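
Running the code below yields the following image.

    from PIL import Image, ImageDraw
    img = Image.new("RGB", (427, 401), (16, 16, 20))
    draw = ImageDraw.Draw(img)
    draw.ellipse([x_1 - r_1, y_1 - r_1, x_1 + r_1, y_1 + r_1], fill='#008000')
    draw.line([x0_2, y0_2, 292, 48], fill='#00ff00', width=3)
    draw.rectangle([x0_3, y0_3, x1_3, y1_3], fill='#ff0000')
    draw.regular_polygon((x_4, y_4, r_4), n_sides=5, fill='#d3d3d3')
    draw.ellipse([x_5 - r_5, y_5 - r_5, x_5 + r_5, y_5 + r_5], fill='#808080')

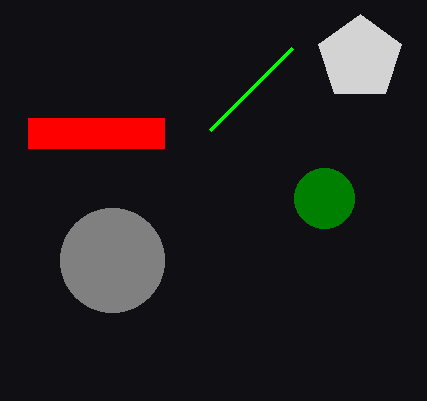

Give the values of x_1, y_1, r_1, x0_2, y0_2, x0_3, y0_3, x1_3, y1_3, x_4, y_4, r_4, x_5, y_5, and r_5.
x_1 = 324; y_1 = 198; r_1 = 30; x0_2 = 210; y0_2 = 130; x0_3 = 28; y0_3 = 118; x1_3 = 164; y1_3 = 148; x_4 = 360; y_4 = 58; r_4 = 44; x_5 = 112; y_5 = 260; r_5 = 52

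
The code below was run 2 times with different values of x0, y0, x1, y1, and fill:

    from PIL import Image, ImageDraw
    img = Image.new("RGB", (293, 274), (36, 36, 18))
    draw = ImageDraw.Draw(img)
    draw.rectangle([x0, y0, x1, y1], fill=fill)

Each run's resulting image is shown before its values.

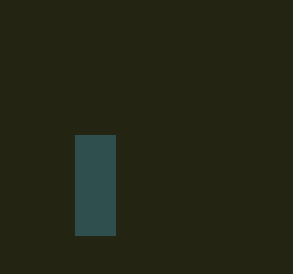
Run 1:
x0 = 75
y0 = 135
x1 = 115
y1 = 235
fill = 'darkslategray'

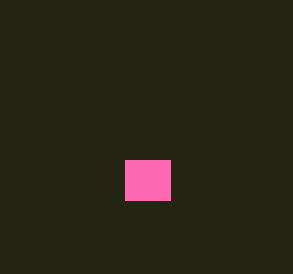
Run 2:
x0 = 125; y0 = 160; x1 = 170; y1 = 200; fill = 'hotpink'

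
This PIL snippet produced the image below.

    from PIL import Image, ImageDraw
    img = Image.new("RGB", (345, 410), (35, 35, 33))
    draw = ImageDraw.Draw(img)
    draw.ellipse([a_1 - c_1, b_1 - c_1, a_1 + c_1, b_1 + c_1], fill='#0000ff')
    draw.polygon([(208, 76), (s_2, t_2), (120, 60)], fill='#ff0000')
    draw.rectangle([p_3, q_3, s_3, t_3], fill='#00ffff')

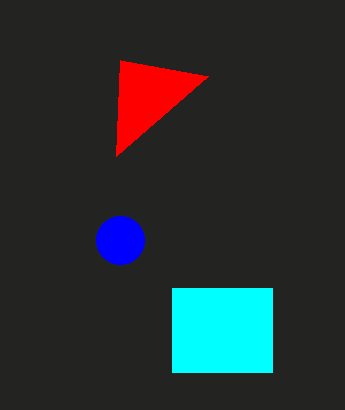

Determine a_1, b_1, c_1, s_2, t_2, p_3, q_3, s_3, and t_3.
a_1 = 120
b_1 = 240
c_1 = 24
s_2 = 116
t_2 = 156
p_3 = 172
q_3 = 288
s_3 = 272
t_3 = 372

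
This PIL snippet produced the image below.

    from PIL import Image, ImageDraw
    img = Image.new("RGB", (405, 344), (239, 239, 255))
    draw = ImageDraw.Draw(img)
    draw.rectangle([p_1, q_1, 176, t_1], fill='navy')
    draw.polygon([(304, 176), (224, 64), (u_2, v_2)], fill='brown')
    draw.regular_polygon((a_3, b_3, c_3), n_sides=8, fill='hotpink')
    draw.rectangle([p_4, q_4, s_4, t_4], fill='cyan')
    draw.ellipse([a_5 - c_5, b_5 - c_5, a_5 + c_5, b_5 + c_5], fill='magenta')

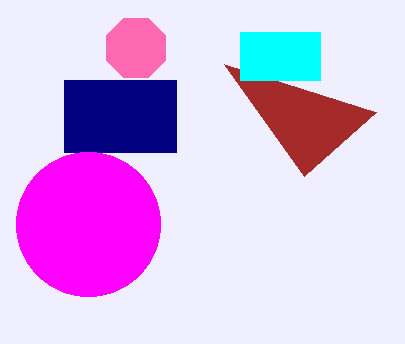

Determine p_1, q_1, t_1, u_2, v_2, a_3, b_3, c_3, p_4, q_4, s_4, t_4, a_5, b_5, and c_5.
p_1 = 64; q_1 = 80; t_1 = 152; u_2 = 376; v_2 = 112; a_3 = 136; b_3 = 48; c_3 = 32; p_4 = 240; q_4 = 32; s_4 = 320; t_4 = 80; a_5 = 88; b_5 = 224; c_5 = 72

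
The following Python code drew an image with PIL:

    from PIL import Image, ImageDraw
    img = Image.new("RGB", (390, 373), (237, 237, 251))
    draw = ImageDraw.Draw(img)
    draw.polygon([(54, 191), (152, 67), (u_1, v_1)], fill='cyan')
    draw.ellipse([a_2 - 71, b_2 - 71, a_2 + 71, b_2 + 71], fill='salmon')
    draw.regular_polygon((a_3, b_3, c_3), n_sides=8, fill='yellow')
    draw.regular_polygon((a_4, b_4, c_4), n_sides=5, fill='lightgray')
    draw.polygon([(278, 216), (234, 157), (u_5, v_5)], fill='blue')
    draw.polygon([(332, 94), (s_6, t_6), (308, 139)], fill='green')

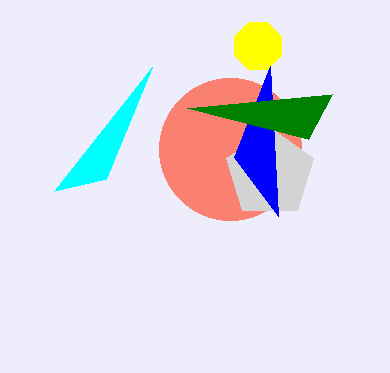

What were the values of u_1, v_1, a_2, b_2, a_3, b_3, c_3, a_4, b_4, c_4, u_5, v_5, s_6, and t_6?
u_1 = 106, v_1 = 179, a_2 = 230, b_2 = 149, a_3 = 258, b_3 = 46, c_3 = 25, a_4 = 270, b_4 = 173, c_4 = 46, u_5 = 270, v_5 = 66, s_6 = 187, t_6 = 108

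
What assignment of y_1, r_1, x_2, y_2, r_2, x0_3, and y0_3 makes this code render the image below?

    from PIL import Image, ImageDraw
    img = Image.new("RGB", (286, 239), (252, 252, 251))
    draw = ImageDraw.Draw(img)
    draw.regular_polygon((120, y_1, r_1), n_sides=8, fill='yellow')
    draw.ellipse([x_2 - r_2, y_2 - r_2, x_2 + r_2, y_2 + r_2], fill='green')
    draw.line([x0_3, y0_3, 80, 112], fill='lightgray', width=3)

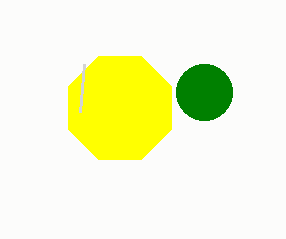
y_1 = 108; r_1 = 56; x_2 = 204; y_2 = 92; r_2 = 28; x0_3 = 84; y0_3 = 64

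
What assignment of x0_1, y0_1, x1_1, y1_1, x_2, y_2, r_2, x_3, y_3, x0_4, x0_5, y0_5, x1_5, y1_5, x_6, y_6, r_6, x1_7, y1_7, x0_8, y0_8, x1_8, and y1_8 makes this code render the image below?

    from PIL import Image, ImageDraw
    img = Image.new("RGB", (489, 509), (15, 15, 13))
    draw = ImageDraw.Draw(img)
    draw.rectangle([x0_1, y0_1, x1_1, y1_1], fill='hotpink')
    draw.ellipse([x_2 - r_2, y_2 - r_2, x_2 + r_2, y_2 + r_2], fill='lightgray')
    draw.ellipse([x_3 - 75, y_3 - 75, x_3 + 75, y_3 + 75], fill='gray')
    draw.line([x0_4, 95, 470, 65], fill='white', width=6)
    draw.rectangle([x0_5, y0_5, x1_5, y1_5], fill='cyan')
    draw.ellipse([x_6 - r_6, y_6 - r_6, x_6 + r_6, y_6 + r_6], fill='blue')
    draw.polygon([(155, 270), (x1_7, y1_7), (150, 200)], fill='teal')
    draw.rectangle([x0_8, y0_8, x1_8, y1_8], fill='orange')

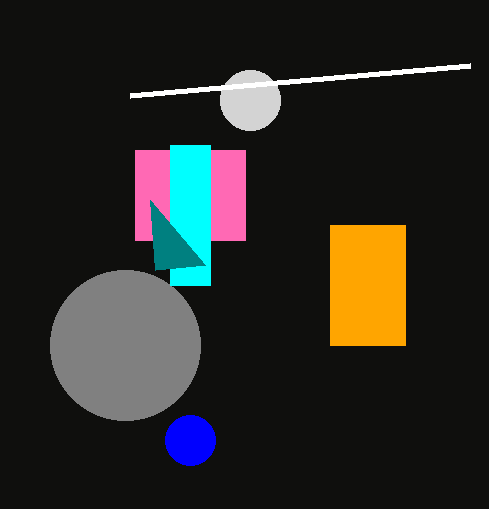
x0_1 = 135, y0_1 = 150, x1_1 = 245, y1_1 = 240, x_2 = 250, y_2 = 100, r_2 = 30, x_3 = 125, y_3 = 345, x0_4 = 130, x0_5 = 170, y0_5 = 145, x1_5 = 210, y1_5 = 285, x_6 = 190, y_6 = 440, r_6 = 25, x1_7 = 205, y1_7 = 265, x0_8 = 330, y0_8 = 225, x1_8 = 405, y1_8 = 345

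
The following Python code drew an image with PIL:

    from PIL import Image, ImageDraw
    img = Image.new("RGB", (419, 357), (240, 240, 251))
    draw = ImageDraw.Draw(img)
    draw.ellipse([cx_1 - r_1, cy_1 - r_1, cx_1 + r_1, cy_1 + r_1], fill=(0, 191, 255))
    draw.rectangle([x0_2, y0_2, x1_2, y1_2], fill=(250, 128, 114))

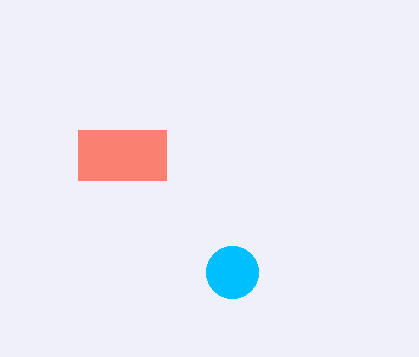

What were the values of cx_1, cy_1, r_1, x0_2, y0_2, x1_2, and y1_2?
cx_1 = 232, cy_1 = 272, r_1 = 26, x0_2 = 78, y0_2 = 130, x1_2 = 166, y1_2 = 180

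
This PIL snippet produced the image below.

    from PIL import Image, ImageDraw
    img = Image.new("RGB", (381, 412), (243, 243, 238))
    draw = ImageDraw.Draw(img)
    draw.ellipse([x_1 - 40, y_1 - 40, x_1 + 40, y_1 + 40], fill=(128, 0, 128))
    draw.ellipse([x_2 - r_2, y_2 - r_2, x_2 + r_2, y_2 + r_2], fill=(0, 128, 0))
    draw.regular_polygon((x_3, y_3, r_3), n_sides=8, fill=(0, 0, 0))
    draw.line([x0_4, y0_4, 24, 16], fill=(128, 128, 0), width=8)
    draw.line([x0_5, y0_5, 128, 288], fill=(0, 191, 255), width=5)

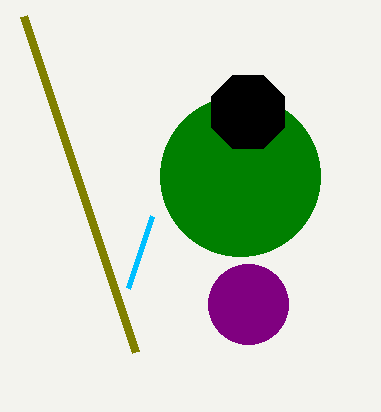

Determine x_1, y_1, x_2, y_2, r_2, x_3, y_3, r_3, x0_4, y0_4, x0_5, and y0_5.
x_1 = 248, y_1 = 304, x_2 = 240, y_2 = 176, r_2 = 80, x_3 = 248, y_3 = 112, r_3 = 40, x0_4 = 136, y0_4 = 352, x0_5 = 152, y0_5 = 216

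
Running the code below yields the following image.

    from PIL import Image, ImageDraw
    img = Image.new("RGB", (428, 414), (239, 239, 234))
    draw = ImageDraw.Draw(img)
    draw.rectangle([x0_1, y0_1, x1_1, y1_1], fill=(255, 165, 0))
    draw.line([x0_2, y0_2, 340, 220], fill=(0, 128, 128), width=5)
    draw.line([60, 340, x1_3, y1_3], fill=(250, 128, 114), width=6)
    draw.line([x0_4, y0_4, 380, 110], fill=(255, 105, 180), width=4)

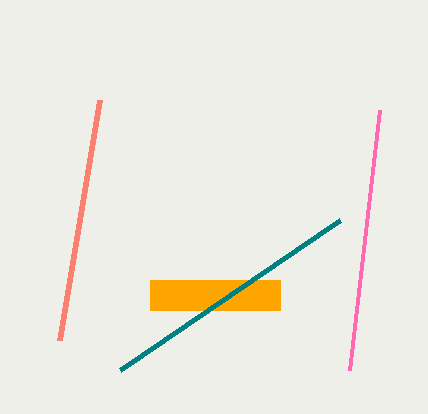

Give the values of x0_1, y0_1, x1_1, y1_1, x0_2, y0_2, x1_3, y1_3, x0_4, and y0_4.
x0_1 = 150, y0_1 = 280, x1_1 = 280, y1_1 = 310, x0_2 = 120, y0_2 = 370, x1_3 = 100, y1_3 = 100, x0_4 = 350, y0_4 = 370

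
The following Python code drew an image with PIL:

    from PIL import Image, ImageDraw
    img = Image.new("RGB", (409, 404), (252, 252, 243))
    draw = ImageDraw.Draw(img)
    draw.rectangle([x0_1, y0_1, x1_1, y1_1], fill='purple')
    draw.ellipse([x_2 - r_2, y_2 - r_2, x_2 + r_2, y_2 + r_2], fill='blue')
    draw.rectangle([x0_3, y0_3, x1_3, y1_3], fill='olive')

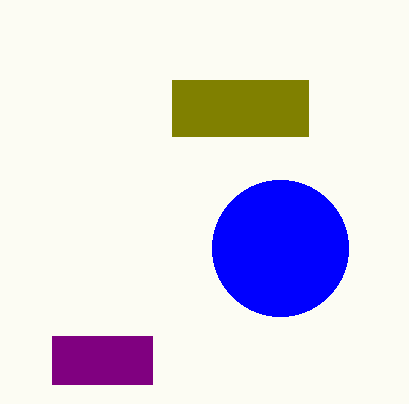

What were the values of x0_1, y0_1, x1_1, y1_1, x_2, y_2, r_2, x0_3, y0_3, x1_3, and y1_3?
x0_1 = 52; y0_1 = 336; x1_1 = 152; y1_1 = 384; x_2 = 280; y_2 = 248; r_2 = 68; x0_3 = 172; y0_3 = 80; x1_3 = 308; y1_3 = 136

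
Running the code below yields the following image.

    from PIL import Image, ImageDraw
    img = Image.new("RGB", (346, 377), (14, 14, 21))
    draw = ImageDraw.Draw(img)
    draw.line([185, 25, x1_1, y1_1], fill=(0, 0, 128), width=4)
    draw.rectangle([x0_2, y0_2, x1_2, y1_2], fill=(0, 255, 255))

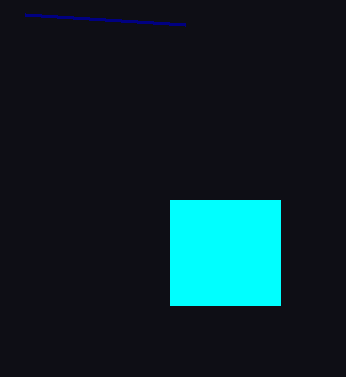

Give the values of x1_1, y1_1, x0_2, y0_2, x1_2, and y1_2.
x1_1 = 25, y1_1 = 15, x0_2 = 170, y0_2 = 200, x1_2 = 280, y1_2 = 305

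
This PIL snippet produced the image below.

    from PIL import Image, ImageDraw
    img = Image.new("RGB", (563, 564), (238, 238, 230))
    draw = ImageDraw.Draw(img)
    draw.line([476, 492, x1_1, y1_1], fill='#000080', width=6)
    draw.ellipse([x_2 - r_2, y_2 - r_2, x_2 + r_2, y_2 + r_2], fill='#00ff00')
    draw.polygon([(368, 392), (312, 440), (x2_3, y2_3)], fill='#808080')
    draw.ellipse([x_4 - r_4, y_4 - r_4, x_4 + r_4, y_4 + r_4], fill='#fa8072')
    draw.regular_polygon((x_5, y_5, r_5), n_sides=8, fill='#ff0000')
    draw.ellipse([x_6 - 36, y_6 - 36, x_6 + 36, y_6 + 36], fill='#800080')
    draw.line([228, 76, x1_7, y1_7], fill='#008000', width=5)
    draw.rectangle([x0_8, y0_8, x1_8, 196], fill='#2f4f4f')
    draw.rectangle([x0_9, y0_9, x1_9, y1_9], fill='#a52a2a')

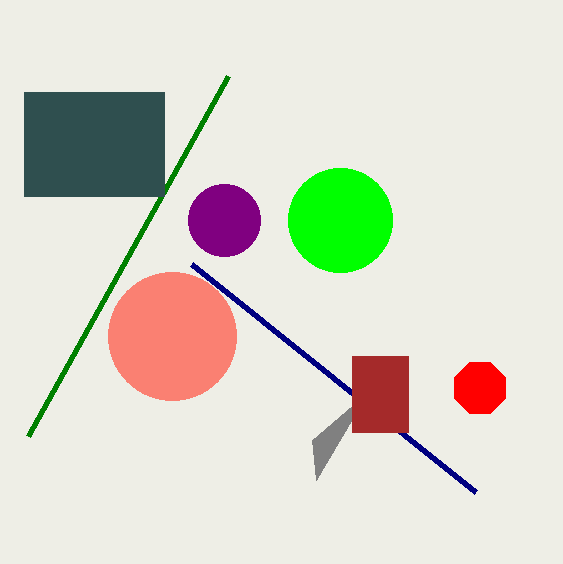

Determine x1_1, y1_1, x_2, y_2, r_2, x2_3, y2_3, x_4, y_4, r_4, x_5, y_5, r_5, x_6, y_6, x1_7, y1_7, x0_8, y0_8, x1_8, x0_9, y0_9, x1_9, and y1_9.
x1_1 = 192, y1_1 = 264, x_2 = 340, y_2 = 220, r_2 = 52, x2_3 = 316, y2_3 = 480, x_4 = 172, y_4 = 336, r_4 = 64, x_5 = 480, y_5 = 388, r_5 = 28, x_6 = 224, y_6 = 220, x1_7 = 28, y1_7 = 436, x0_8 = 24, y0_8 = 92, x1_8 = 164, x0_9 = 352, y0_9 = 356, x1_9 = 408, y1_9 = 432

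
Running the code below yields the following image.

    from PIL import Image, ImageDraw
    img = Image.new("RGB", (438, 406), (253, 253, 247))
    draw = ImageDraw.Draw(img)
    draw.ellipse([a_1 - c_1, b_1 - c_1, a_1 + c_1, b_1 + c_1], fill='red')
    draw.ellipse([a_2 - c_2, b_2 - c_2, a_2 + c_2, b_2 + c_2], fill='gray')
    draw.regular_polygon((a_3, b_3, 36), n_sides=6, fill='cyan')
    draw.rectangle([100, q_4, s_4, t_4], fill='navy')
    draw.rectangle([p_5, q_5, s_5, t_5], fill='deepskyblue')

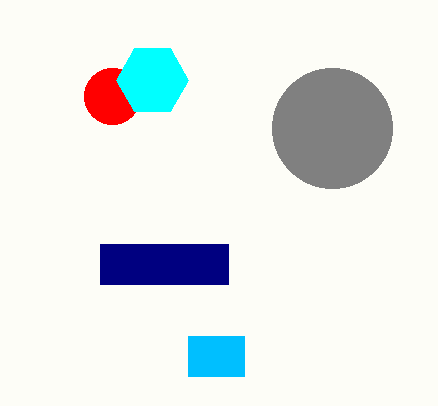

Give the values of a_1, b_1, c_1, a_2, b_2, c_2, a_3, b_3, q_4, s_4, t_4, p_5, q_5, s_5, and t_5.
a_1 = 112, b_1 = 96, c_1 = 28, a_2 = 332, b_2 = 128, c_2 = 60, a_3 = 152, b_3 = 80, q_4 = 244, s_4 = 228, t_4 = 284, p_5 = 188, q_5 = 336, s_5 = 244, t_5 = 376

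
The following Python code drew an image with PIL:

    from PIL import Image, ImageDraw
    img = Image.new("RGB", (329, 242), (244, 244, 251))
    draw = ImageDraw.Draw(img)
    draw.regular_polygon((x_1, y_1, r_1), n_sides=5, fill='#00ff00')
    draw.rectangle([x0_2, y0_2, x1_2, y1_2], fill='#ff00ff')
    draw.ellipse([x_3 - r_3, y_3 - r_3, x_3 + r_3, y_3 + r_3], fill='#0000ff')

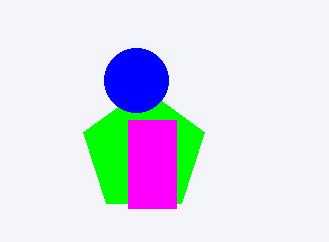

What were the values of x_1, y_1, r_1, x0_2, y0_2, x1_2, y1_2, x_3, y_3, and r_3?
x_1 = 144, y_1 = 152, r_1 = 64, x0_2 = 128, y0_2 = 120, x1_2 = 176, y1_2 = 208, x_3 = 136, y_3 = 80, r_3 = 32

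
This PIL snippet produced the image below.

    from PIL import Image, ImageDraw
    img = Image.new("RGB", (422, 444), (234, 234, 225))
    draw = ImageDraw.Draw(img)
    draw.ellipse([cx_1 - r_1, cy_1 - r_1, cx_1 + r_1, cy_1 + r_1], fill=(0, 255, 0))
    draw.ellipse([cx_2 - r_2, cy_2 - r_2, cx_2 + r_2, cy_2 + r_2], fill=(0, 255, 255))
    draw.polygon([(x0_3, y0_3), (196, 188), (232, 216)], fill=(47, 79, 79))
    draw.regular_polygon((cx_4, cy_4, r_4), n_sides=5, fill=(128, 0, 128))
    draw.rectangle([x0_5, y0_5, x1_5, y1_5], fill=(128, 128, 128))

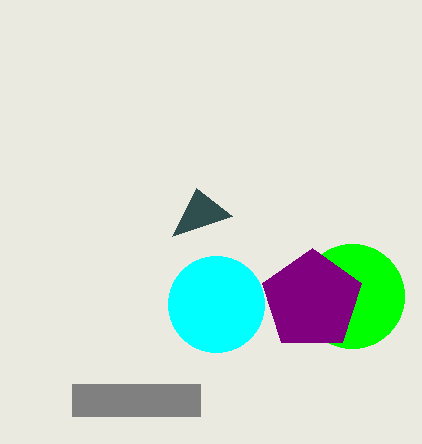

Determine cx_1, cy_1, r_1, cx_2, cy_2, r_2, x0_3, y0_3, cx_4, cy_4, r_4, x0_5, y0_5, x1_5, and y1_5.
cx_1 = 352, cy_1 = 296, r_1 = 52, cx_2 = 216, cy_2 = 304, r_2 = 48, x0_3 = 172, y0_3 = 236, cx_4 = 312, cy_4 = 300, r_4 = 52, x0_5 = 72, y0_5 = 384, x1_5 = 200, y1_5 = 416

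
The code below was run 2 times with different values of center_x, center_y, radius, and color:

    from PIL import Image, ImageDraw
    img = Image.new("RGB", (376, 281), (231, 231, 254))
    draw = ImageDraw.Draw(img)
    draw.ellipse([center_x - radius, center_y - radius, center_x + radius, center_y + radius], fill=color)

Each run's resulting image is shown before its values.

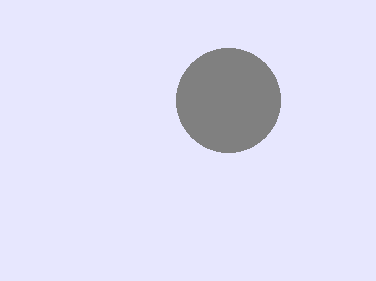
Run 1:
center_x = 228, center_y = 100, radius = 52, color = 'gray'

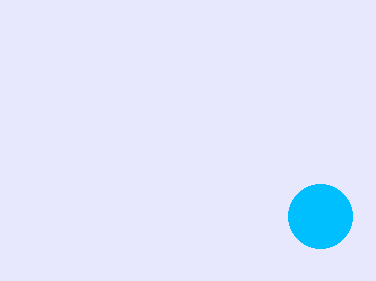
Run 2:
center_x = 320; center_y = 216; radius = 32; color = 'deepskyblue'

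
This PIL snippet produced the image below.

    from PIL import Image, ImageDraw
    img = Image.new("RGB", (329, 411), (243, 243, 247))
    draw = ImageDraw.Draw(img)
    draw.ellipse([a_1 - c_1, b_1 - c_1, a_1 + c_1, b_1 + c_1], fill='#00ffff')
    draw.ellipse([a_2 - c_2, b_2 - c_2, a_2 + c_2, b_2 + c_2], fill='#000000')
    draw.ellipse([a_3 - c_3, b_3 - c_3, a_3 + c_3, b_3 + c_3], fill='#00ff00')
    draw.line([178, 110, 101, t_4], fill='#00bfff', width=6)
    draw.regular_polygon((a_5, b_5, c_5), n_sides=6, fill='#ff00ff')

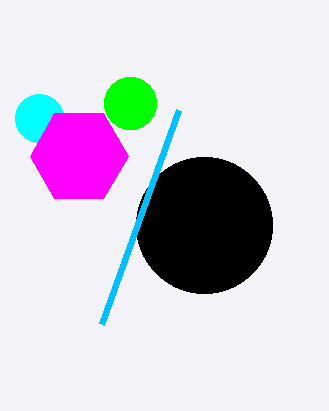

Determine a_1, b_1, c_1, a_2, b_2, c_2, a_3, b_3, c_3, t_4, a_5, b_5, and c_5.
a_1 = 39
b_1 = 118
c_1 = 24
a_2 = 204
b_2 = 225
c_2 = 68
a_3 = 130
b_3 = 103
c_3 = 26
t_4 = 324
a_5 = 79
b_5 = 156
c_5 = 49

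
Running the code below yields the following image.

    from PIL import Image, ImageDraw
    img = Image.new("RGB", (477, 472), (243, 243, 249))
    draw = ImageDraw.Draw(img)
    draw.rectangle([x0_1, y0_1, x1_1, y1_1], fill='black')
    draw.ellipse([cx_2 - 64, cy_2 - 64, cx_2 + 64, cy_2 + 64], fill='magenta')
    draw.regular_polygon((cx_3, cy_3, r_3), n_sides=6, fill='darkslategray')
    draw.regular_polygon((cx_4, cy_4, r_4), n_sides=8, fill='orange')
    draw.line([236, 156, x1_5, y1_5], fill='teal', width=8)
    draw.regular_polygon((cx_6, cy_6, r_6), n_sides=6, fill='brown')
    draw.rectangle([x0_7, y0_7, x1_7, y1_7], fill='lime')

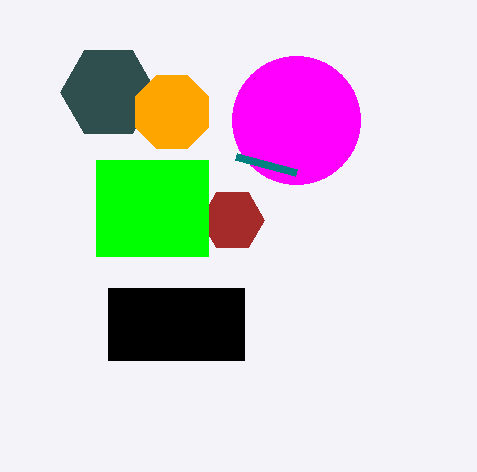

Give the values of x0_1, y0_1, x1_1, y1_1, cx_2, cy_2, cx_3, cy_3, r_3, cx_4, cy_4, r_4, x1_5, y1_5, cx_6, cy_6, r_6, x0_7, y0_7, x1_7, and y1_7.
x0_1 = 108, y0_1 = 288, x1_1 = 244, y1_1 = 360, cx_2 = 296, cy_2 = 120, cx_3 = 108, cy_3 = 92, r_3 = 48, cx_4 = 172, cy_4 = 112, r_4 = 40, x1_5 = 296, y1_5 = 172, cx_6 = 232, cy_6 = 220, r_6 = 32, x0_7 = 96, y0_7 = 160, x1_7 = 208, y1_7 = 256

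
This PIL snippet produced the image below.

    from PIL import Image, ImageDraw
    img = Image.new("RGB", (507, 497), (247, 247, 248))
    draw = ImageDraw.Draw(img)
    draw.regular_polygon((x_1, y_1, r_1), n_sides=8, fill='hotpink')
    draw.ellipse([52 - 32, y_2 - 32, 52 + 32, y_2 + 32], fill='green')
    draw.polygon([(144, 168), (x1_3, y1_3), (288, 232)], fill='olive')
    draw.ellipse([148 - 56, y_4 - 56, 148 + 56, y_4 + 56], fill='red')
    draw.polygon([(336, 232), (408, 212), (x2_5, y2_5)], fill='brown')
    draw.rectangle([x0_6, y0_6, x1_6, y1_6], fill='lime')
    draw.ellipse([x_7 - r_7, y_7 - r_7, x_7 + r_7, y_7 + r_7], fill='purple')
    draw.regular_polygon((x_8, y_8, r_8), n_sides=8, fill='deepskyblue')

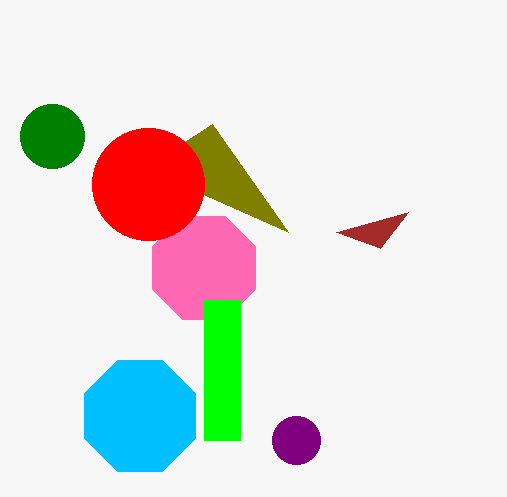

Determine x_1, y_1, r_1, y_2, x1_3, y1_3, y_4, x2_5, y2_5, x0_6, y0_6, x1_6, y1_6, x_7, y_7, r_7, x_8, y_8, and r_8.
x_1 = 204, y_1 = 268, r_1 = 56, y_2 = 136, x1_3 = 212, y1_3 = 124, y_4 = 184, x2_5 = 380, y2_5 = 248, x0_6 = 204, y0_6 = 300, x1_6 = 240, y1_6 = 440, x_7 = 296, y_7 = 440, r_7 = 24, x_8 = 140, y_8 = 416, r_8 = 60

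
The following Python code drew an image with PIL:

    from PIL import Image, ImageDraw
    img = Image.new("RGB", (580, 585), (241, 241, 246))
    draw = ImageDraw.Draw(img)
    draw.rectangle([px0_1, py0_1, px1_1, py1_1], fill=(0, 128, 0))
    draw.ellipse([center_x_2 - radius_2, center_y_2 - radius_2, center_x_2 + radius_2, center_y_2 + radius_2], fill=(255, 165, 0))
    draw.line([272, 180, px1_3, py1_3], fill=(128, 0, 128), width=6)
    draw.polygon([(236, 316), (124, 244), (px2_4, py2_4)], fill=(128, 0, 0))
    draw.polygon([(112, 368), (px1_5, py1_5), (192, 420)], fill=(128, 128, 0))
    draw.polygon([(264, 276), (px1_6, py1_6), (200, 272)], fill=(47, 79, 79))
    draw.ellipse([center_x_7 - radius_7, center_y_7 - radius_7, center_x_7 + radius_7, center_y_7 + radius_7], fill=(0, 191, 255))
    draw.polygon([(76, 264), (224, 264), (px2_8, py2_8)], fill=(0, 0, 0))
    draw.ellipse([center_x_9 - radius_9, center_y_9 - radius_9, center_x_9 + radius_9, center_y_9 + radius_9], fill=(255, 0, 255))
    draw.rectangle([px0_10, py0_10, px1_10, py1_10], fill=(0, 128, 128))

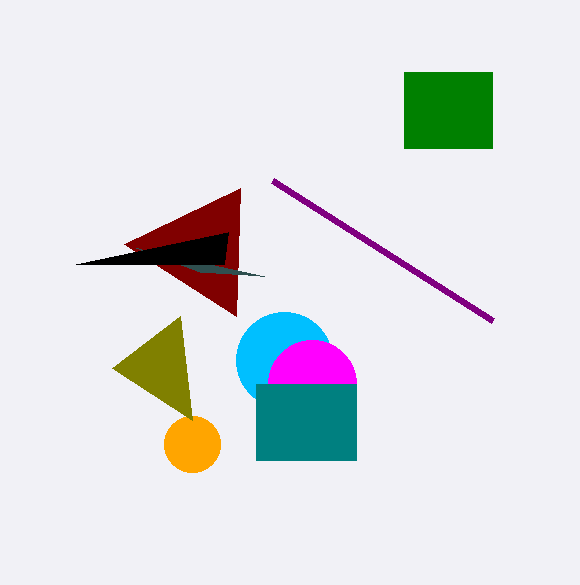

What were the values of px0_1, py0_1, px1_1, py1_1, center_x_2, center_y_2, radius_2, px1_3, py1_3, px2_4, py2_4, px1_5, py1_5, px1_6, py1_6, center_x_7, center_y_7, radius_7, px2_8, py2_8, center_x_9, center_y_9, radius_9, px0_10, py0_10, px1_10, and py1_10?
px0_1 = 404, py0_1 = 72, px1_1 = 492, py1_1 = 148, center_x_2 = 192, center_y_2 = 444, radius_2 = 28, px1_3 = 492, py1_3 = 320, px2_4 = 240, py2_4 = 188, px1_5 = 180, py1_5 = 316, px1_6 = 136, py1_6 = 248, center_x_7 = 284, center_y_7 = 360, radius_7 = 48, px2_8 = 228, py2_8 = 232, center_x_9 = 312, center_y_9 = 384, radius_9 = 44, px0_10 = 256, py0_10 = 384, px1_10 = 356, py1_10 = 460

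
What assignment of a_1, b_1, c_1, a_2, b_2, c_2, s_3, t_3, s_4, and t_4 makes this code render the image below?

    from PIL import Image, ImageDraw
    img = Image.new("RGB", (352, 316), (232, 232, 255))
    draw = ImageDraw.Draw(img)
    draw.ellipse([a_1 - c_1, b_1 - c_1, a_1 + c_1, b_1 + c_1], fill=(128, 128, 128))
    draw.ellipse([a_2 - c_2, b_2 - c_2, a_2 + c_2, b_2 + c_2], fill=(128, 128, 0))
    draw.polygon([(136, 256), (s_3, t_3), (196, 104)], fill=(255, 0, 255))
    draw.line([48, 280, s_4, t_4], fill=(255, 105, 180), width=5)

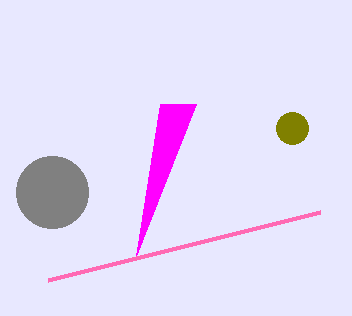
a_1 = 52, b_1 = 192, c_1 = 36, a_2 = 292, b_2 = 128, c_2 = 16, s_3 = 160, t_3 = 104, s_4 = 320, t_4 = 212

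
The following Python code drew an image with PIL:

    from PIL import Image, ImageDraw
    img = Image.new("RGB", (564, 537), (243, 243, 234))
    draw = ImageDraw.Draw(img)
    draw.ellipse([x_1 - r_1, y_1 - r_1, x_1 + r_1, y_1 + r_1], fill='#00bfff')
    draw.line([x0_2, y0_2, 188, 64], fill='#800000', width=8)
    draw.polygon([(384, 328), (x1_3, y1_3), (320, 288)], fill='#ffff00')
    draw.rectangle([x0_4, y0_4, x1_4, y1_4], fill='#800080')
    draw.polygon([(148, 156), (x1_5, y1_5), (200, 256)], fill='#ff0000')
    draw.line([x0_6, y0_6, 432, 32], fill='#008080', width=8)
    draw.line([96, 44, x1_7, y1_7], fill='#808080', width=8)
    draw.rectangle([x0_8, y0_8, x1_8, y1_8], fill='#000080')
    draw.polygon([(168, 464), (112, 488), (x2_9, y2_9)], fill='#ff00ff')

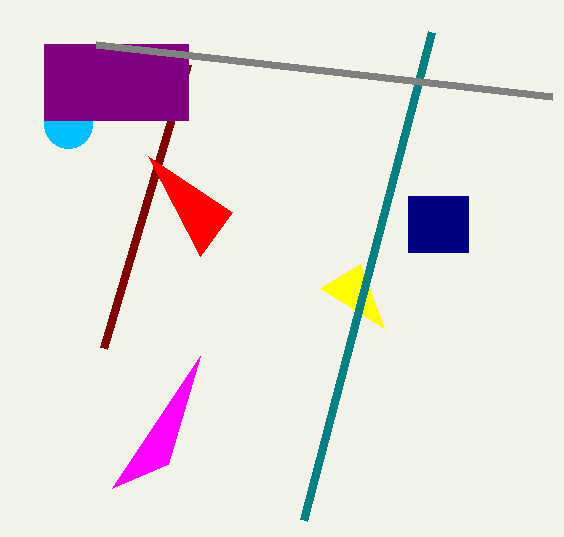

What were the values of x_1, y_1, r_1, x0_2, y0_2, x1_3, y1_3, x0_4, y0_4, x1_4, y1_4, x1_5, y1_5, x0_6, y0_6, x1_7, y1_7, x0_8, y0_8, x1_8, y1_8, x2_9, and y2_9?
x_1 = 68, y_1 = 124, r_1 = 24, x0_2 = 104, y0_2 = 348, x1_3 = 360, y1_3 = 264, x0_4 = 44, y0_4 = 44, x1_4 = 188, y1_4 = 120, x1_5 = 232, y1_5 = 212, x0_6 = 304, y0_6 = 520, x1_7 = 552, y1_7 = 96, x0_8 = 408, y0_8 = 196, x1_8 = 468, y1_8 = 252, x2_9 = 200, y2_9 = 356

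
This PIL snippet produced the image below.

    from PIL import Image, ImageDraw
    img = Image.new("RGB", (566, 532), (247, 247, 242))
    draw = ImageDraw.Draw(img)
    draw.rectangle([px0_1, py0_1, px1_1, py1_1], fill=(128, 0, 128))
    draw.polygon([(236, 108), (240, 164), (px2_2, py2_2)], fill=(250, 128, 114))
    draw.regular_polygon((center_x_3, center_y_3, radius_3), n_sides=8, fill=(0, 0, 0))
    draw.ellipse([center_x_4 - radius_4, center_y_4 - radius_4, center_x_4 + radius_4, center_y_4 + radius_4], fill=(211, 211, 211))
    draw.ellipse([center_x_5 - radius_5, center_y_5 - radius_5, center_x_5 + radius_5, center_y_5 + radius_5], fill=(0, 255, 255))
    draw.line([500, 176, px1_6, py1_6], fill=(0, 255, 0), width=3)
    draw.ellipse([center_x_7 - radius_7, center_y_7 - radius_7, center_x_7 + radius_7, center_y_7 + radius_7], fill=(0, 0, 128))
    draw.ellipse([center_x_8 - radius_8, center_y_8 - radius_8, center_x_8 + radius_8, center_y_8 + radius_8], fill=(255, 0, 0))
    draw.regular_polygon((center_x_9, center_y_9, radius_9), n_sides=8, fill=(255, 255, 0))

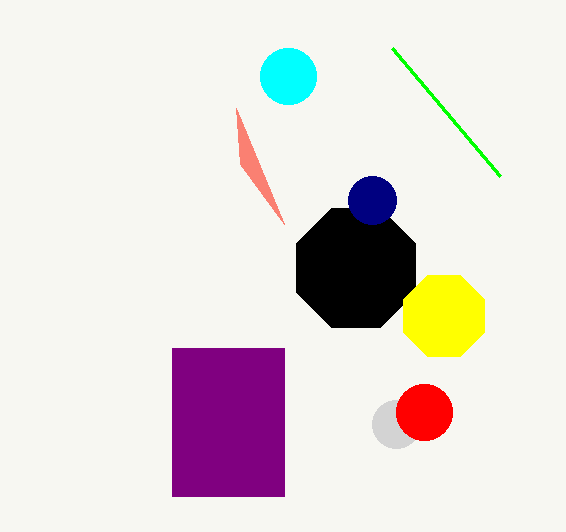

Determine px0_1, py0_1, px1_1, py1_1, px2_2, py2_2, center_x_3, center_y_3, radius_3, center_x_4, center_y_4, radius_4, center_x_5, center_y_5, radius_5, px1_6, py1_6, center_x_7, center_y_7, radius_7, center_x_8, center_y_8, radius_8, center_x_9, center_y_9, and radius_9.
px0_1 = 172, py0_1 = 348, px1_1 = 284, py1_1 = 496, px2_2 = 284, py2_2 = 224, center_x_3 = 356, center_y_3 = 268, radius_3 = 64, center_x_4 = 396, center_y_4 = 424, radius_4 = 24, center_x_5 = 288, center_y_5 = 76, radius_5 = 28, px1_6 = 392, py1_6 = 48, center_x_7 = 372, center_y_7 = 200, radius_7 = 24, center_x_8 = 424, center_y_8 = 412, radius_8 = 28, center_x_9 = 444, center_y_9 = 316, radius_9 = 44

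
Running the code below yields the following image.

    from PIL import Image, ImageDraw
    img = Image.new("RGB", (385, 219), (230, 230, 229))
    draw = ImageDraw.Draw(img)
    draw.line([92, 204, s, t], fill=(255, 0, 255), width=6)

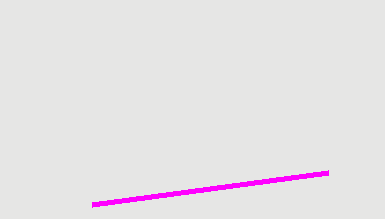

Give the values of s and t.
s = 328
t = 172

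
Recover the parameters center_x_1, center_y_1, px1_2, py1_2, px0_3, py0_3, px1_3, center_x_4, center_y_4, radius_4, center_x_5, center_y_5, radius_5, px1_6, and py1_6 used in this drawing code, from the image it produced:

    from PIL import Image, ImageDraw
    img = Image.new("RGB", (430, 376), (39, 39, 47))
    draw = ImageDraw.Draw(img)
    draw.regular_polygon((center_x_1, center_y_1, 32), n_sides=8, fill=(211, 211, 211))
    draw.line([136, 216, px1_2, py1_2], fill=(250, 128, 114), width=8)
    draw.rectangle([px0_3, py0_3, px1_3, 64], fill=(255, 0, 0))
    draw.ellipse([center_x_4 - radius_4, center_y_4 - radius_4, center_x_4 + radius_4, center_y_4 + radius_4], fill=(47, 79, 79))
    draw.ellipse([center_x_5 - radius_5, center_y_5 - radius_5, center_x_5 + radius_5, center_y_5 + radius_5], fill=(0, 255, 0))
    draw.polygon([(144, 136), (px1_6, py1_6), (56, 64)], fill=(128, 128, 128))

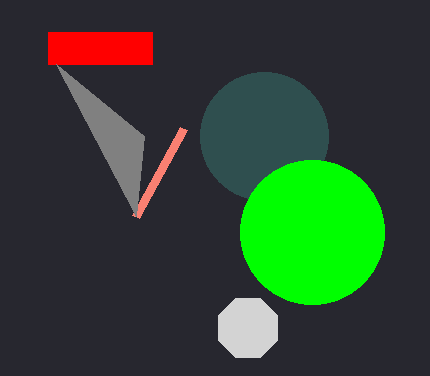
center_x_1 = 248; center_y_1 = 328; px1_2 = 184; py1_2 = 128; px0_3 = 48; py0_3 = 32; px1_3 = 152; center_x_4 = 264; center_y_4 = 136; radius_4 = 64; center_x_5 = 312; center_y_5 = 232; radius_5 = 72; px1_6 = 136; py1_6 = 216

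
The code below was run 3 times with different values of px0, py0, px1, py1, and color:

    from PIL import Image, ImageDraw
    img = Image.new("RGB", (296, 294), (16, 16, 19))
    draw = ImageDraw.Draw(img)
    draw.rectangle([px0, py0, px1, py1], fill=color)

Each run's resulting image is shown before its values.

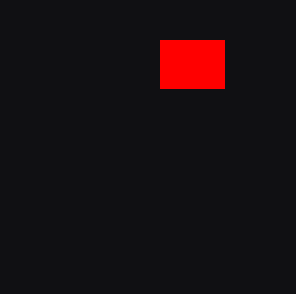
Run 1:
px0 = 160, py0 = 40, px1 = 224, py1 = 88, color = 'red'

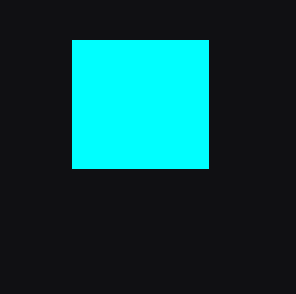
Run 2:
px0 = 72
py0 = 40
px1 = 208
py1 = 168
color = 'cyan'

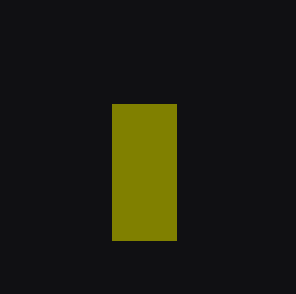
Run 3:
px0 = 112, py0 = 104, px1 = 176, py1 = 240, color = 'olive'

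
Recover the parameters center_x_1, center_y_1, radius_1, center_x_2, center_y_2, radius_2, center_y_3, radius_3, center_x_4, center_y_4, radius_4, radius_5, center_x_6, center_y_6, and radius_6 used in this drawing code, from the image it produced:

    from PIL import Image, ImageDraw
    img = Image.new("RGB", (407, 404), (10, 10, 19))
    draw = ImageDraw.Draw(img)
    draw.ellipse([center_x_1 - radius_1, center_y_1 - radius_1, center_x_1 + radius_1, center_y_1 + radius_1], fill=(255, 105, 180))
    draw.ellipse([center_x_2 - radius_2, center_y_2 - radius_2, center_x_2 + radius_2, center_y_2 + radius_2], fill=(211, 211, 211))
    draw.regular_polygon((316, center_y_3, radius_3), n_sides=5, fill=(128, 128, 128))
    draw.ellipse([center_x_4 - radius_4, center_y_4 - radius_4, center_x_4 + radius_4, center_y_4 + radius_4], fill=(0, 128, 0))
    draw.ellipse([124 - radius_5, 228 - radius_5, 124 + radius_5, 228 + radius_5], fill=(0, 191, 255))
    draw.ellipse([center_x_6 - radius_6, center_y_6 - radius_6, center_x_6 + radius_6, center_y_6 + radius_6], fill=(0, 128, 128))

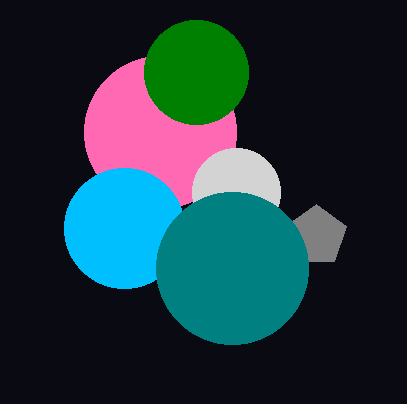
center_x_1 = 160; center_y_1 = 132; radius_1 = 76; center_x_2 = 236; center_y_2 = 192; radius_2 = 44; center_y_3 = 236; radius_3 = 32; center_x_4 = 196; center_y_4 = 72; radius_4 = 52; radius_5 = 60; center_x_6 = 232; center_y_6 = 268; radius_6 = 76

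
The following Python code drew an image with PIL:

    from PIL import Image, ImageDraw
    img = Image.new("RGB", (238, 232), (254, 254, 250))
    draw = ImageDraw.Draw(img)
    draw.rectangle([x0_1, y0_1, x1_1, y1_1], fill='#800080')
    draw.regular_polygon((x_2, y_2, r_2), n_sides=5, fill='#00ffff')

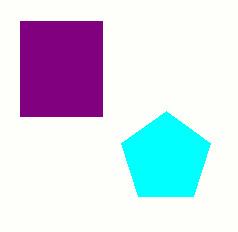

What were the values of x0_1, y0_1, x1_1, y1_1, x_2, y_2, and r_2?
x0_1 = 20, y0_1 = 21, x1_1 = 102, y1_1 = 116, x_2 = 166, y_2 = 158, r_2 = 47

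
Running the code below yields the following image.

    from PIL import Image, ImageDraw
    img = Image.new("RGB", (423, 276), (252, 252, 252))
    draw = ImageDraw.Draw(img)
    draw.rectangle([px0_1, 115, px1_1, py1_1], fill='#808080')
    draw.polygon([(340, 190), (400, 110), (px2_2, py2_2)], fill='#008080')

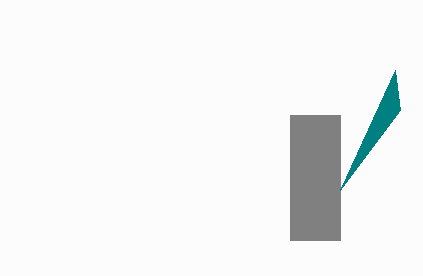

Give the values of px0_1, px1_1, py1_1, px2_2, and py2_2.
px0_1 = 290
px1_1 = 340
py1_1 = 240
px2_2 = 395
py2_2 = 70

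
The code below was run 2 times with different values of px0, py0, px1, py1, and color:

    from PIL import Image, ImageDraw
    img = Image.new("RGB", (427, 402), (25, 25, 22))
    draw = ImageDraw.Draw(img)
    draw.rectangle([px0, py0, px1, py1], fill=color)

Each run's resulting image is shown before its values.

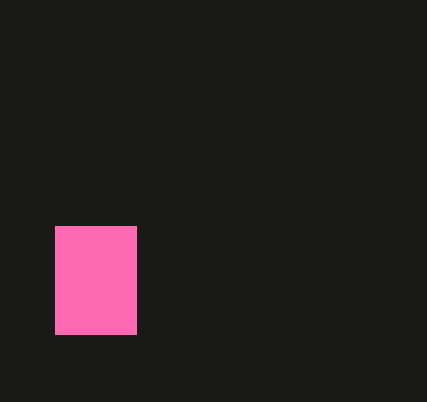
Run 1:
px0 = 55
py0 = 226
px1 = 136
py1 = 334
color = 'hotpink'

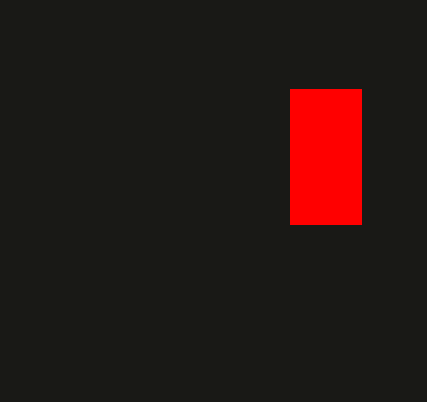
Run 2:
px0 = 290; py0 = 89; px1 = 361; py1 = 224; color = 'red'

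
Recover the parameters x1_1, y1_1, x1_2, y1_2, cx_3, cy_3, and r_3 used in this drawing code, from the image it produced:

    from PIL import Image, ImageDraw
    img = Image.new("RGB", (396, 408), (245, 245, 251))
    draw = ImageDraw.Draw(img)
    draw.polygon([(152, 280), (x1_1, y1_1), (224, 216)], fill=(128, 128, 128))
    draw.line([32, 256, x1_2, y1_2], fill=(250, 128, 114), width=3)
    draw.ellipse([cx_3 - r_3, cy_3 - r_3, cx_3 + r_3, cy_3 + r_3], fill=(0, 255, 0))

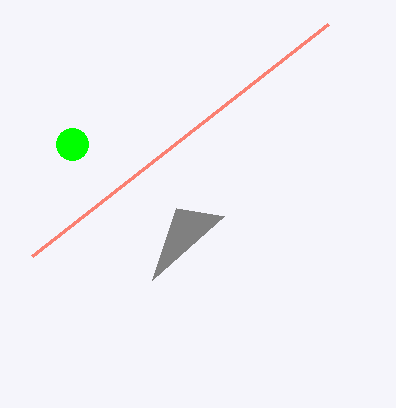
x1_1 = 176, y1_1 = 208, x1_2 = 328, y1_2 = 24, cx_3 = 72, cy_3 = 144, r_3 = 16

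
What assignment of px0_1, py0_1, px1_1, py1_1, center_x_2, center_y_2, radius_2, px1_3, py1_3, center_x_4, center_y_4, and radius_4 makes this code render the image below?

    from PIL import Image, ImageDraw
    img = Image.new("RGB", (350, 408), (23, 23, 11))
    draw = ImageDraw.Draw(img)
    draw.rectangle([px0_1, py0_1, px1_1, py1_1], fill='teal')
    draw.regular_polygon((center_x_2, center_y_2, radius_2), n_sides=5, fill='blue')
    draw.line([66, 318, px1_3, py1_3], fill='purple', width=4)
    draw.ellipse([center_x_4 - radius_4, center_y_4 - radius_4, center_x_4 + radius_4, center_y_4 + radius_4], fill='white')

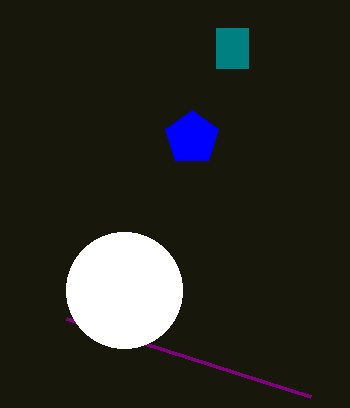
px0_1 = 216; py0_1 = 28; px1_1 = 248; py1_1 = 68; center_x_2 = 192; center_y_2 = 138; radius_2 = 28; px1_3 = 310; py1_3 = 396; center_x_4 = 124; center_y_4 = 290; radius_4 = 58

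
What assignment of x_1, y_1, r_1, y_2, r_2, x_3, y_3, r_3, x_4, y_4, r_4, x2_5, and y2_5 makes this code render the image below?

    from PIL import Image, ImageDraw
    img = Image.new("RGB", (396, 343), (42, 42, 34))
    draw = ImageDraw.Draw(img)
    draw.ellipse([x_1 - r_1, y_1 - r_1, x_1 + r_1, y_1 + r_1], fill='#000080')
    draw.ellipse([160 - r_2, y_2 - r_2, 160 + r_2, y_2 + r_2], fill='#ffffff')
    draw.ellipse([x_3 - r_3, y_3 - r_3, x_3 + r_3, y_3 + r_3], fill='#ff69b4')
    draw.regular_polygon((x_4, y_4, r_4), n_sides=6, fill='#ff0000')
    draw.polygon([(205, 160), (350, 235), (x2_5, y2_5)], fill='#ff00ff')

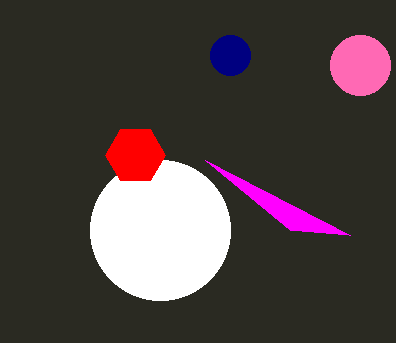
x_1 = 230, y_1 = 55, r_1 = 20, y_2 = 230, r_2 = 70, x_3 = 360, y_3 = 65, r_3 = 30, x_4 = 135, y_4 = 155, r_4 = 30, x2_5 = 290, y2_5 = 230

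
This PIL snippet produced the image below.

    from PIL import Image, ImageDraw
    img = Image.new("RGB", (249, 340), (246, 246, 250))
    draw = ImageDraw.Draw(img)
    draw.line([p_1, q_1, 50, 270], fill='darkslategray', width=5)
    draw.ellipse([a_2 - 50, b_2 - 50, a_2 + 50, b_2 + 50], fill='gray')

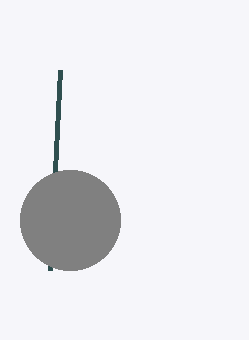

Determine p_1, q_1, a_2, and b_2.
p_1 = 60, q_1 = 70, a_2 = 70, b_2 = 220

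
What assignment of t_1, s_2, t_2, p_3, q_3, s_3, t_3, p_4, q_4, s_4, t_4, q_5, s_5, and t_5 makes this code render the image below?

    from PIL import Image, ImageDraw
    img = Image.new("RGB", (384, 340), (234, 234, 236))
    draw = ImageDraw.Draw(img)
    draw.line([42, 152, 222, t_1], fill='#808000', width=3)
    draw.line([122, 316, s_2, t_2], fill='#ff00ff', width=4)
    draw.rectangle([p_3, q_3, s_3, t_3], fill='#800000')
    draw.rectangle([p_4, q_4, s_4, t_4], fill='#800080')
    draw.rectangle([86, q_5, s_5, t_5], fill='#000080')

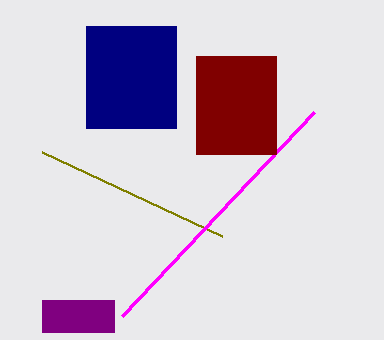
t_1 = 236; s_2 = 314; t_2 = 112; p_3 = 196; q_3 = 56; s_3 = 276; t_3 = 154; p_4 = 42; q_4 = 300; s_4 = 114; t_4 = 332; q_5 = 26; s_5 = 176; t_5 = 128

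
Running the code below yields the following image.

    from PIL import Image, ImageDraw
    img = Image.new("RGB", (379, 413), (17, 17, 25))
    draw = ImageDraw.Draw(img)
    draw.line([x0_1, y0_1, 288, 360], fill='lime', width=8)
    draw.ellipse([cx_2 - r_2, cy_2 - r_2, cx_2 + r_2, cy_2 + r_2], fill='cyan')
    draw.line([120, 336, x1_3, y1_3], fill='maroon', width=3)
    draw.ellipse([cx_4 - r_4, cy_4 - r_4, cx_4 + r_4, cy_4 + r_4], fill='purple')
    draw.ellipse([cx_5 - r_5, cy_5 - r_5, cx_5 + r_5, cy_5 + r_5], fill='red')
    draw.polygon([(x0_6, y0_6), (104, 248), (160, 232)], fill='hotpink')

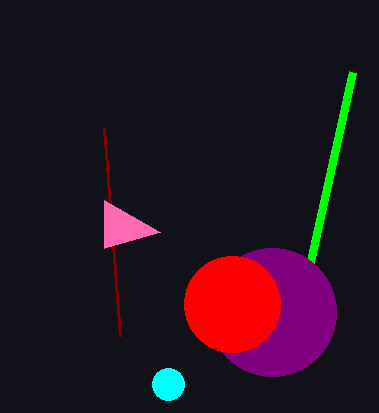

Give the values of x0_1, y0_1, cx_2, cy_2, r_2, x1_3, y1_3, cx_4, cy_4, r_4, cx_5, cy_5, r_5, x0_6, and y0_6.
x0_1 = 352; y0_1 = 72; cx_2 = 168; cy_2 = 384; r_2 = 16; x1_3 = 104; y1_3 = 128; cx_4 = 272; cy_4 = 312; r_4 = 64; cx_5 = 232; cy_5 = 304; r_5 = 48; x0_6 = 104; y0_6 = 200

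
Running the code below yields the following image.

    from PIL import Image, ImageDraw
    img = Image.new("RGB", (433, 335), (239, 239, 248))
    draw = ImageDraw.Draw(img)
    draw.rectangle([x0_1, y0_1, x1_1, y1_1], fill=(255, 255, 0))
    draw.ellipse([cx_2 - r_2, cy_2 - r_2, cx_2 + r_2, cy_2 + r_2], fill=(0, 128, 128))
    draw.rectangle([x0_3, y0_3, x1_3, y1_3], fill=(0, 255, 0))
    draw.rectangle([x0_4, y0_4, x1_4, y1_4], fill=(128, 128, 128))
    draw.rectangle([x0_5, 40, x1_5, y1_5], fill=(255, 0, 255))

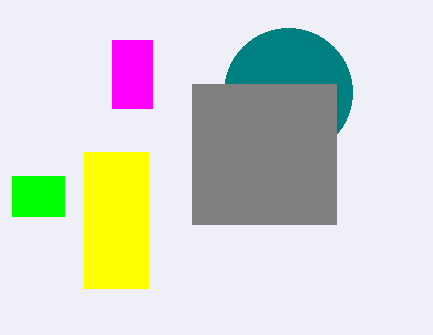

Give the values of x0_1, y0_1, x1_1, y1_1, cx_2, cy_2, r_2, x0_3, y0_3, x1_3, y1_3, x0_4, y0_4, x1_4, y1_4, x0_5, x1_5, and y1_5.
x0_1 = 84, y0_1 = 152, x1_1 = 148, y1_1 = 288, cx_2 = 288, cy_2 = 92, r_2 = 64, x0_3 = 12, y0_3 = 176, x1_3 = 64, y1_3 = 216, x0_4 = 192, y0_4 = 84, x1_4 = 336, y1_4 = 224, x0_5 = 112, x1_5 = 152, y1_5 = 108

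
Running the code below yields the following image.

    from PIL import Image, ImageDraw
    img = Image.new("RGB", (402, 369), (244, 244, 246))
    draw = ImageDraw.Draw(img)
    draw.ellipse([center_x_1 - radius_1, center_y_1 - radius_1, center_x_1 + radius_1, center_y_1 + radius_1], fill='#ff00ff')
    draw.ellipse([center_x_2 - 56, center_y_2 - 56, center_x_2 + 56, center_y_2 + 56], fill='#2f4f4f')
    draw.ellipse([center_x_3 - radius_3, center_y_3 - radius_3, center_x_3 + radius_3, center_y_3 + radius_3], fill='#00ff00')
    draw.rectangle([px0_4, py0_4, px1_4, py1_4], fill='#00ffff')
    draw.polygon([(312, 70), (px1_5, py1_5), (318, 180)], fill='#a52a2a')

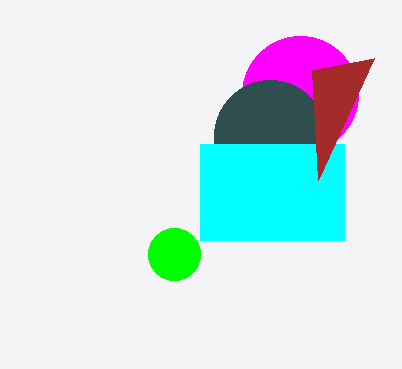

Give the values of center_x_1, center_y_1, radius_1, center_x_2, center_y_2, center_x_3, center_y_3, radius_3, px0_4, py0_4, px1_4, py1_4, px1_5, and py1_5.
center_x_1 = 300; center_y_1 = 94; radius_1 = 58; center_x_2 = 270; center_y_2 = 136; center_x_3 = 174; center_y_3 = 254; radius_3 = 26; px0_4 = 200; py0_4 = 144; px1_4 = 344; py1_4 = 240; px1_5 = 374; py1_5 = 58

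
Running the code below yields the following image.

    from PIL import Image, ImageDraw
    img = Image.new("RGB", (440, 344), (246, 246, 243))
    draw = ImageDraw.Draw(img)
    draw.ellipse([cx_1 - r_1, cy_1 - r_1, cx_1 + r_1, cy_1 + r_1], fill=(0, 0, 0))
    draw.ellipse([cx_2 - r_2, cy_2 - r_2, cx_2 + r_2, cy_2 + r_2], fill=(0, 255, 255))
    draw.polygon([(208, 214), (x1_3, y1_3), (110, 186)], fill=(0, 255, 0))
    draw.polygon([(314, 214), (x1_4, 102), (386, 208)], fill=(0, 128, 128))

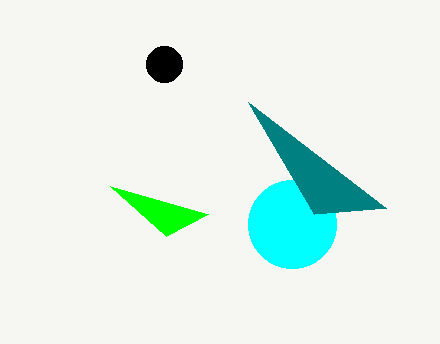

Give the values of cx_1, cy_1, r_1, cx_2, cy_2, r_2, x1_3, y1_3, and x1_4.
cx_1 = 164; cy_1 = 64; r_1 = 18; cx_2 = 292; cy_2 = 224; r_2 = 44; x1_3 = 166; y1_3 = 236; x1_4 = 248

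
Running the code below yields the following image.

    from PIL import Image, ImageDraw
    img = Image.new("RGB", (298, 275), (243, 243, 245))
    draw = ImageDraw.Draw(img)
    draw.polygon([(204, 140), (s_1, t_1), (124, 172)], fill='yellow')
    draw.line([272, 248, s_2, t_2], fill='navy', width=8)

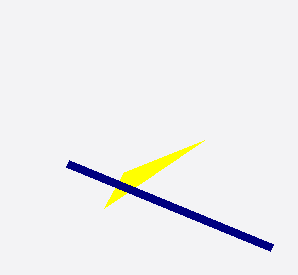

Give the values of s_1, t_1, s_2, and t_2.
s_1 = 104
t_1 = 208
s_2 = 68
t_2 = 164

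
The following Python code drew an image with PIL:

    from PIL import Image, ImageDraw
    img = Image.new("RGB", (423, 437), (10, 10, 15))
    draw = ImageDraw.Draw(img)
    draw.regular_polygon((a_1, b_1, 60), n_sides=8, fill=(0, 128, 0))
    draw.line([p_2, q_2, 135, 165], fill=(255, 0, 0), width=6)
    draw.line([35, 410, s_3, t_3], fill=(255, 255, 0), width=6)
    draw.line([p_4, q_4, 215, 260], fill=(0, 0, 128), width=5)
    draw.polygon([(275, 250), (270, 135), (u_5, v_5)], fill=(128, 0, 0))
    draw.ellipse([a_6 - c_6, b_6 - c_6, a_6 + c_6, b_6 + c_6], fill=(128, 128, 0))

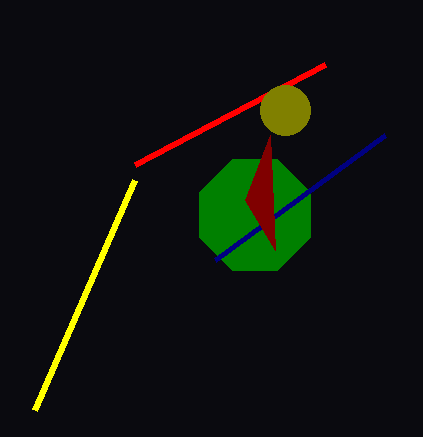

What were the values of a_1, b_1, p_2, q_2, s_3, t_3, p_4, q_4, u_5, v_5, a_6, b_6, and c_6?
a_1 = 255, b_1 = 215, p_2 = 325, q_2 = 65, s_3 = 135, t_3 = 180, p_4 = 385, q_4 = 135, u_5 = 245, v_5 = 200, a_6 = 285, b_6 = 110, c_6 = 25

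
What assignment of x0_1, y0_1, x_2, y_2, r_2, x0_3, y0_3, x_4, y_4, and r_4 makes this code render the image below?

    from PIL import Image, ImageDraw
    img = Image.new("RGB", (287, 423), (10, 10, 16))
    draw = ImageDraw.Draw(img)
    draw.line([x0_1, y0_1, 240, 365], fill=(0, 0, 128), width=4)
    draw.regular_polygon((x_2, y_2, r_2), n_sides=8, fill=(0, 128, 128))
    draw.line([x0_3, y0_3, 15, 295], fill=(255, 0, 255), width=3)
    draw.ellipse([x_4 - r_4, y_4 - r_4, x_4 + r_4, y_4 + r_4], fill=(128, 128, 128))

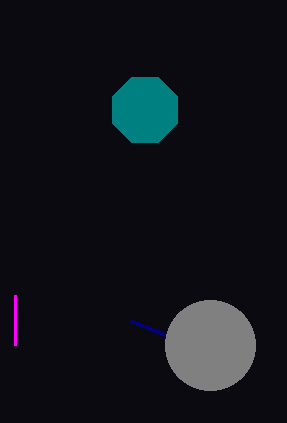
x0_1 = 130
y0_1 = 320
x_2 = 145
y_2 = 110
r_2 = 35
x0_3 = 15
y0_3 = 345
x_4 = 210
y_4 = 345
r_4 = 45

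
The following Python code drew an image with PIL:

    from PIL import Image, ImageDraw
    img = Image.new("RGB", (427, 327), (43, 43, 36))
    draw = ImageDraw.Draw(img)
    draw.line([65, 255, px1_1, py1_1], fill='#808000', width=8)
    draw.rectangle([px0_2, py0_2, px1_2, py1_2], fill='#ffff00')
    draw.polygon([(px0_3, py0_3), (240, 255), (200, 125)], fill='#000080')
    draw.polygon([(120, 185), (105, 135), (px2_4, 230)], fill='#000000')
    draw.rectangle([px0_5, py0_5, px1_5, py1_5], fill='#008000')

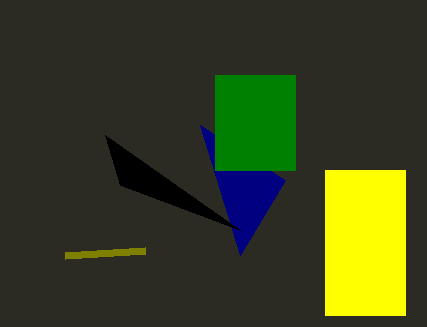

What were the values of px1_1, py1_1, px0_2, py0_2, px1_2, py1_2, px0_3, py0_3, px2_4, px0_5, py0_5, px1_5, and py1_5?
px1_1 = 145; py1_1 = 250; px0_2 = 325; py0_2 = 170; px1_2 = 405; py1_2 = 315; px0_3 = 285; py0_3 = 180; px2_4 = 240; px0_5 = 215; py0_5 = 75; px1_5 = 295; py1_5 = 170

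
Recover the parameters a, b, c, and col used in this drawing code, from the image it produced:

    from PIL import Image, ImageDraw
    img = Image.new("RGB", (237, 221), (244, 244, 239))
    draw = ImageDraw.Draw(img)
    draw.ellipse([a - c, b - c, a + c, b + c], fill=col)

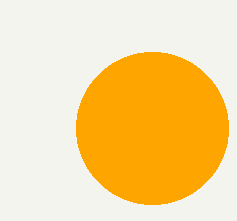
a = 152
b = 128
c = 76
col = 'orange'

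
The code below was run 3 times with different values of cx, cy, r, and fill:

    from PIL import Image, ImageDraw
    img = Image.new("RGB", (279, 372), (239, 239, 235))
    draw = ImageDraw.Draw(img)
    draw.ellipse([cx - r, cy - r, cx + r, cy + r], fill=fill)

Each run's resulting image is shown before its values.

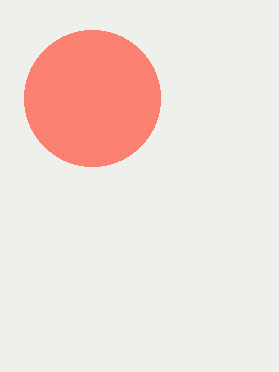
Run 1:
cx = 92, cy = 98, r = 68, fill = 'salmon'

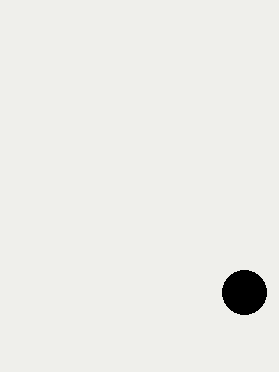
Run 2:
cx = 244; cy = 292; r = 22; fill = 'black'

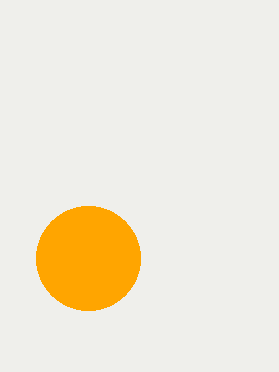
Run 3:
cx = 88
cy = 258
r = 52
fill = 'orange'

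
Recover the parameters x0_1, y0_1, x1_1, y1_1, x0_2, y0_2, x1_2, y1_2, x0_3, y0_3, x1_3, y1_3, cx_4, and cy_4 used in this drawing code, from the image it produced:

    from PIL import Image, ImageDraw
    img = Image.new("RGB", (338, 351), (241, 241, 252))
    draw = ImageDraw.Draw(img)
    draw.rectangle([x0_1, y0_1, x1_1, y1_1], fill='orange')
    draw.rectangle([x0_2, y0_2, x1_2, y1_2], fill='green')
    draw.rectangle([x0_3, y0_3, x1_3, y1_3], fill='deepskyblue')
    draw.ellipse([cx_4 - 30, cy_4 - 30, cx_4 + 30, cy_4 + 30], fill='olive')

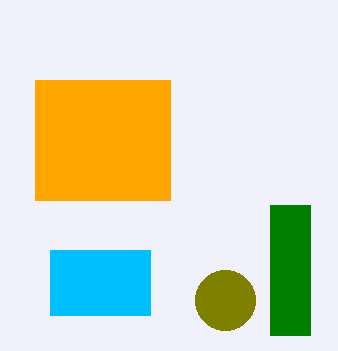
x0_1 = 35; y0_1 = 80; x1_1 = 170; y1_1 = 200; x0_2 = 270; y0_2 = 205; x1_2 = 310; y1_2 = 335; x0_3 = 50; y0_3 = 250; x1_3 = 150; y1_3 = 315; cx_4 = 225; cy_4 = 300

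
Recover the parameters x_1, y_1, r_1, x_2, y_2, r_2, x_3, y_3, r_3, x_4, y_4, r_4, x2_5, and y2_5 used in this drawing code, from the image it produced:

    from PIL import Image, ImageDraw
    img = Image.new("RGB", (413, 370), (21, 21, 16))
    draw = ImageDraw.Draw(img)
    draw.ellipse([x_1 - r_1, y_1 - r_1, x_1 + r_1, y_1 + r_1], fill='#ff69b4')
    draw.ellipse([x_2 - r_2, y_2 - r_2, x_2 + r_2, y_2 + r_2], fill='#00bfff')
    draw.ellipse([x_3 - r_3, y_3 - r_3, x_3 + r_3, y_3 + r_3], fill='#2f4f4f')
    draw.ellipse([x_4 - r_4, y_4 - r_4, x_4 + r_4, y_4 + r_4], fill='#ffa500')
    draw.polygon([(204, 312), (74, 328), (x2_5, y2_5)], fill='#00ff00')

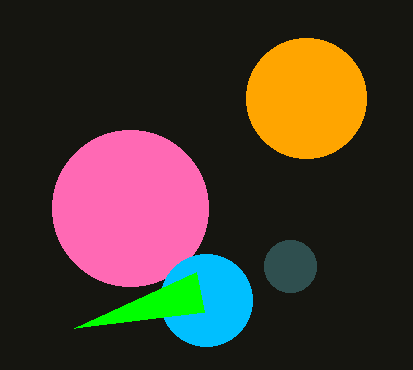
x_1 = 130; y_1 = 208; r_1 = 78; x_2 = 206; y_2 = 300; r_2 = 46; x_3 = 290; y_3 = 266; r_3 = 26; x_4 = 306; y_4 = 98; r_4 = 60; x2_5 = 196; y2_5 = 272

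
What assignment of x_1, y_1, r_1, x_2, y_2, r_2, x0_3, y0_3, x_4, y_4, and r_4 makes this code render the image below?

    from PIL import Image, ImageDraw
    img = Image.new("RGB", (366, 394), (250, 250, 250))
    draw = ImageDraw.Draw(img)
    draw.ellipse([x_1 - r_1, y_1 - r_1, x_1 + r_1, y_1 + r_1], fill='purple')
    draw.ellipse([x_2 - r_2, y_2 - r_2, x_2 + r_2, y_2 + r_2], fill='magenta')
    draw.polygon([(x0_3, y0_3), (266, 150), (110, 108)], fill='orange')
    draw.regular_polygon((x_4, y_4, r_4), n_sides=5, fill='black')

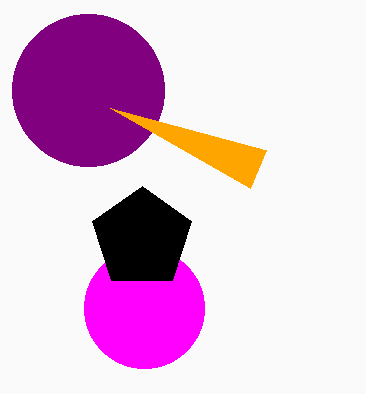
x_1 = 88; y_1 = 90; r_1 = 76; x_2 = 144; y_2 = 308; r_2 = 60; x0_3 = 250; y0_3 = 188; x_4 = 142; y_4 = 238; r_4 = 52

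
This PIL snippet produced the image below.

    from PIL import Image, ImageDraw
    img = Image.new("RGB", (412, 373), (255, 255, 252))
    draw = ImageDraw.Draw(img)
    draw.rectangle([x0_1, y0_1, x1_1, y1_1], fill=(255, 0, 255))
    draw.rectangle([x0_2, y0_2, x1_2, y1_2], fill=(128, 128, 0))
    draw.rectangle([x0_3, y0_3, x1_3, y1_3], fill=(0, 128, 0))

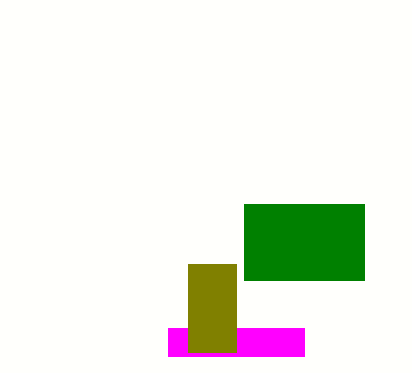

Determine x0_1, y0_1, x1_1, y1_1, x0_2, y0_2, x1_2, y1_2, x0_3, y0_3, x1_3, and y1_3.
x0_1 = 168
y0_1 = 328
x1_1 = 304
y1_1 = 356
x0_2 = 188
y0_2 = 264
x1_2 = 236
y1_2 = 352
x0_3 = 244
y0_3 = 204
x1_3 = 364
y1_3 = 280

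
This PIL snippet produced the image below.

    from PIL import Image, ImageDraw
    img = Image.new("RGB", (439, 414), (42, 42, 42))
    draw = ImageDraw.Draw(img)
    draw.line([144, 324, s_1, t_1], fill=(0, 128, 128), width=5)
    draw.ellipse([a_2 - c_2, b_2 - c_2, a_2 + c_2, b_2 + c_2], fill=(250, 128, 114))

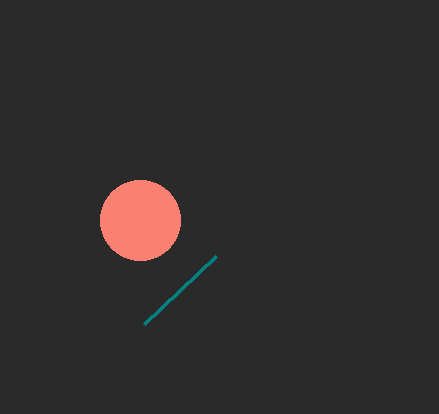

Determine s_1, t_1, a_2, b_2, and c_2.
s_1 = 216
t_1 = 256
a_2 = 140
b_2 = 220
c_2 = 40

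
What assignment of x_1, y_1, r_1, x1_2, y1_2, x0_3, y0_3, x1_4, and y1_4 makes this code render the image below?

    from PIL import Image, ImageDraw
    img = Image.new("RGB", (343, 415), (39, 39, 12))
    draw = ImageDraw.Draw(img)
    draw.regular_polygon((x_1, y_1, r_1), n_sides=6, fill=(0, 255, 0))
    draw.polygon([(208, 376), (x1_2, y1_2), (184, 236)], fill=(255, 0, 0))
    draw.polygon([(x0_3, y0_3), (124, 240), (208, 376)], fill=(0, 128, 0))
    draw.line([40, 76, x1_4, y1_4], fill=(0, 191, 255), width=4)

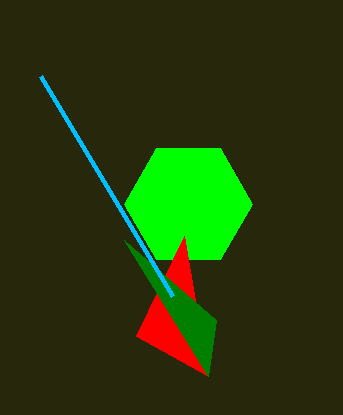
x_1 = 188; y_1 = 204; r_1 = 64; x1_2 = 136; y1_2 = 336; x0_3 = 216; y0_3 = 320; x1_4 = 172; y1_4 = 296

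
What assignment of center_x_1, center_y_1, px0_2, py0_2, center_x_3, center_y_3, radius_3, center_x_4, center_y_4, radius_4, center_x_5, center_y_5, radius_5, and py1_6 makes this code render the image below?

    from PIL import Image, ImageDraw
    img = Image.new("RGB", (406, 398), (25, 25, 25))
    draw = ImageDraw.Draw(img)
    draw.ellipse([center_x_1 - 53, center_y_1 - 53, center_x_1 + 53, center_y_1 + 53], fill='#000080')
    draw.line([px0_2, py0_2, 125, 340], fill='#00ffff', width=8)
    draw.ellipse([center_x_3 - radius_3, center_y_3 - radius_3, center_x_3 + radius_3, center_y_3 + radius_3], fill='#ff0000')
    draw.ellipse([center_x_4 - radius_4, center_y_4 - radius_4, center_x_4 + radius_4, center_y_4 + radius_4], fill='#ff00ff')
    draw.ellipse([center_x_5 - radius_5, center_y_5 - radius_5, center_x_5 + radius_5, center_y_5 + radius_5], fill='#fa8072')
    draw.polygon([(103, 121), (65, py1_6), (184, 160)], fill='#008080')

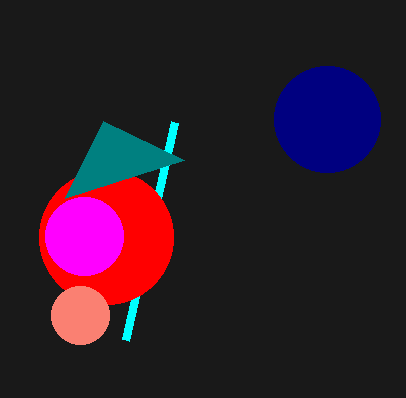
center_x_1 = 327
center_y_1 = 119
px0_2 = 174
py0_2 = 122
center_x_3 = 106
center_y_3 = 237
radius_3 = 67
center_x_4 = 84
center_y_4 = 236
radius_4 = 39
center_x_5 = 80
center_y_5 = 315
radius_5 = 29
py1_6 = 198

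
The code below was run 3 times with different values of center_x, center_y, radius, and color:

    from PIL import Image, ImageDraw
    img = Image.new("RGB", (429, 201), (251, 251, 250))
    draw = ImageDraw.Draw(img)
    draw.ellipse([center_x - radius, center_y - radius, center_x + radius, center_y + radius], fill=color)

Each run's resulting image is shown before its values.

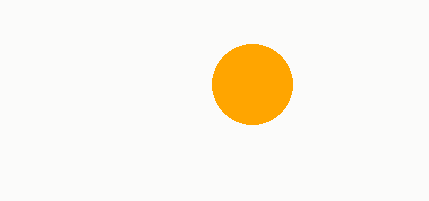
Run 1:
center_x = 252
center_y = 84
radius = 40
color = 'orange'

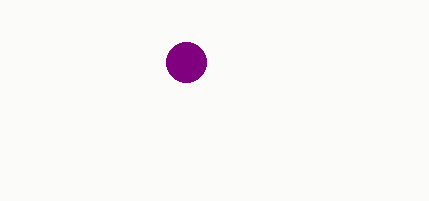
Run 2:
center_x = 186, center_y = 62, radius = 20, color = 'purple'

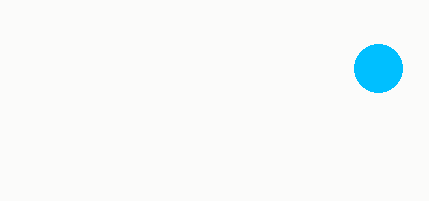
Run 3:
center_x = 378, center_y = 68, radius = 24, color = 'deepskyblue'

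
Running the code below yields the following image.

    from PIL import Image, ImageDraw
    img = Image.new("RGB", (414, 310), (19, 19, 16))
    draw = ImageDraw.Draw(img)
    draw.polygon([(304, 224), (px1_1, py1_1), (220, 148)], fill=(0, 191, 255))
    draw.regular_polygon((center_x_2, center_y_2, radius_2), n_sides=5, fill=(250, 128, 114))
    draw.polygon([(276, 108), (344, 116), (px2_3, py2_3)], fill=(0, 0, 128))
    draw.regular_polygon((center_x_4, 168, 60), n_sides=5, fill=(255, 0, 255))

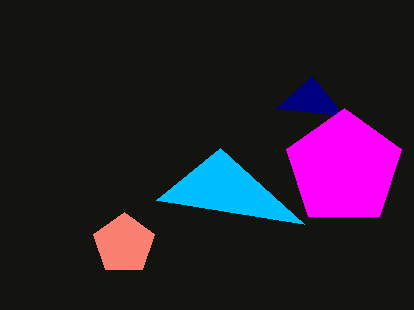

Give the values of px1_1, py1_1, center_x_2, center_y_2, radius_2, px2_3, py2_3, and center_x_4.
px1_1 = 156, py1_1 = 200, center_x_2 = 124, center_y_2 = 244, radius_2 = 32, px2_3 = 312, py2_3 = 76, center_x_4 = 344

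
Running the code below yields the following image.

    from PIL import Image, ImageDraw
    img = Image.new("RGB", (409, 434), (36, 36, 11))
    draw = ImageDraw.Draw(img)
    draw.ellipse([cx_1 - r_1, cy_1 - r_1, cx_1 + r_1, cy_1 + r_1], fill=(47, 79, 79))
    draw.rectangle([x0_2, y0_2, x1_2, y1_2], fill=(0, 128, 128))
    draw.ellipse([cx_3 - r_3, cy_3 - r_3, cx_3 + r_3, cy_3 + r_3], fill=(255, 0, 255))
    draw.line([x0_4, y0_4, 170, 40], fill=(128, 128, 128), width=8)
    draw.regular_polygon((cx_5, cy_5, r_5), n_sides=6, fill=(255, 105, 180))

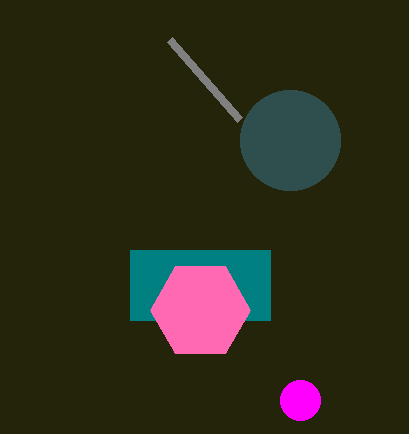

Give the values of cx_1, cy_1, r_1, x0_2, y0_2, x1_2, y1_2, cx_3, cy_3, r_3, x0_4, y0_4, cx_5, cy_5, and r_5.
cx_1 = 290
cy_1 = 140
r_1 = 50
x0_2 = 130
y0_2 = 250
x1_2 = 270
y1_2 = 320
cx_3 = 300
cy_3 = 400
r_3 = 20
x0_4 = 240
y0_4 = 120
cx_5 = 200
cy_5 = 310
r_5 = 50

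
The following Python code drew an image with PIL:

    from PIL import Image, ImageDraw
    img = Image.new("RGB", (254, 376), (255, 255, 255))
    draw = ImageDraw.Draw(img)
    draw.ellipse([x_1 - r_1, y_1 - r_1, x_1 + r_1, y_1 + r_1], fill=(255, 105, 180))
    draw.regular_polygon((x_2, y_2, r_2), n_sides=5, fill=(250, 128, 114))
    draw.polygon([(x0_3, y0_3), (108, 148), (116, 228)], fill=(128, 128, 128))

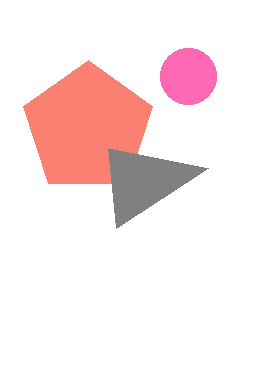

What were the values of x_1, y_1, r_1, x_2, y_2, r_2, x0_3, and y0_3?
x_1 = 188; y_1 = 76; r_1 = 28; x_2 = 88; y_2 = 128; r_2 = 68; x0_3 = 208; y0_3 = 168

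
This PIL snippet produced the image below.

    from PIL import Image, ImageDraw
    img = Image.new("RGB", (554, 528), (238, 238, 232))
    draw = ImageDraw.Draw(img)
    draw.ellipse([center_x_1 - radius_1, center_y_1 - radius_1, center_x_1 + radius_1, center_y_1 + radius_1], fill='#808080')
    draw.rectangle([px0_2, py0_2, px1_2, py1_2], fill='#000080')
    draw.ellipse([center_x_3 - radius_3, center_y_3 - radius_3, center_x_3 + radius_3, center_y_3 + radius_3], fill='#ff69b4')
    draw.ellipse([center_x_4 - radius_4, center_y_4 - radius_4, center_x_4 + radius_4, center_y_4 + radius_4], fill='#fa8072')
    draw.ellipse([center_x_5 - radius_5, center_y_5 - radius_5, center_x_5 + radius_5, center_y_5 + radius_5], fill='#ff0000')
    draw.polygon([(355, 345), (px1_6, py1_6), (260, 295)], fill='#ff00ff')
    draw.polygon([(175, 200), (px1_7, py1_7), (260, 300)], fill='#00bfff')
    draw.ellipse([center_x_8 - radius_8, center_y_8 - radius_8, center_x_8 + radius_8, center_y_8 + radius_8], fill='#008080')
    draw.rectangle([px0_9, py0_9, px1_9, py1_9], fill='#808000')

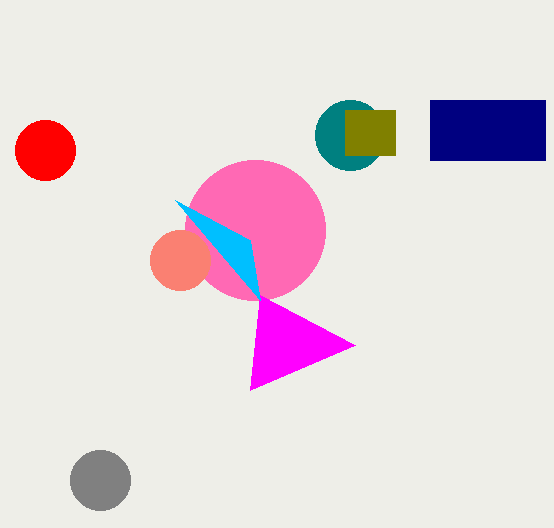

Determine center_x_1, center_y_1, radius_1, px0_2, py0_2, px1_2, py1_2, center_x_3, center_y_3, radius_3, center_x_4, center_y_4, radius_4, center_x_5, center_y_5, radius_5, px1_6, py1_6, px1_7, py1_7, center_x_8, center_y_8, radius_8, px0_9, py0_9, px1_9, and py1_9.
center_x_1 = 100; center_y_1 = 480; radius_1 = 30; px0_2 = 430; py0_2 = 100; px1_2 = 545; py1_2 = 160; center_x_3 = 255; center_y_3 = 230; radius_3 = 70; center_x_4 = 180; center_y_4 = 260; radius_4 = 30; center_x_5 = 45; center_y_5 = 150; radius_5 = 30; px1_6 = 250; py1_6 = 390; px1_7 = 250; py1_7 = 240; center_x_8 = 350; center_y_8 = 135; radius_8 = 35; px0_9 = 345; py0_9 = 110; px1_9 = 395; py1_9 = 155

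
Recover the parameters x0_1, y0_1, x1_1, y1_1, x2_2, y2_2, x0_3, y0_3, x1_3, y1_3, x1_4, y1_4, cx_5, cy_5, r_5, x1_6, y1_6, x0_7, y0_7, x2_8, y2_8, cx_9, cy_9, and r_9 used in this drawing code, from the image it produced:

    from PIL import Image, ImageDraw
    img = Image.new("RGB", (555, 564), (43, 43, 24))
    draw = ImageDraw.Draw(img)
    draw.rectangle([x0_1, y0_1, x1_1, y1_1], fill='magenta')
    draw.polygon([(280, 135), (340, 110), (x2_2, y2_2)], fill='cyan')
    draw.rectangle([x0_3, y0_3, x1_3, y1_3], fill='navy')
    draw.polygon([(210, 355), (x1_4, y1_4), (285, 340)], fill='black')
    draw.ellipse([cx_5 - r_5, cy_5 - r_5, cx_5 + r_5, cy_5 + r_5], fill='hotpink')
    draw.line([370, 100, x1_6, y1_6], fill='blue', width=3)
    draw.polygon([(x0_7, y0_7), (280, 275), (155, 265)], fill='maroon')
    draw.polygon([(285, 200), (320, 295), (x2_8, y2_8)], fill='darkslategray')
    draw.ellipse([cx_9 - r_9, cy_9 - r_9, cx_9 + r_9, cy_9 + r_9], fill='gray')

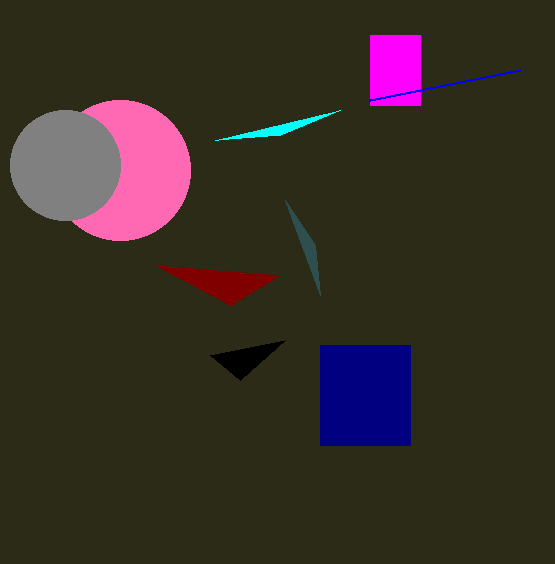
x0_1 = 370; y0_1 = 35; x1_1 = 420; y1_1 = 105; x2_2 = 215; y2_2 = 140; x0_3 = 320; y0_3 = 345; x1_3 = 410; y1_3 = 445; x1_4 = 240; y1_4 = 380; cx_5 = 120; cy_5 = 170; r_5 = 70; x1_6 = 520; y1_6 = 70; x0_7 = 230; y0_7 = 305; x2_8 = 315; y2_8 = 245; cx_9 = 65; cy_9 = 165; r_9 = 55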